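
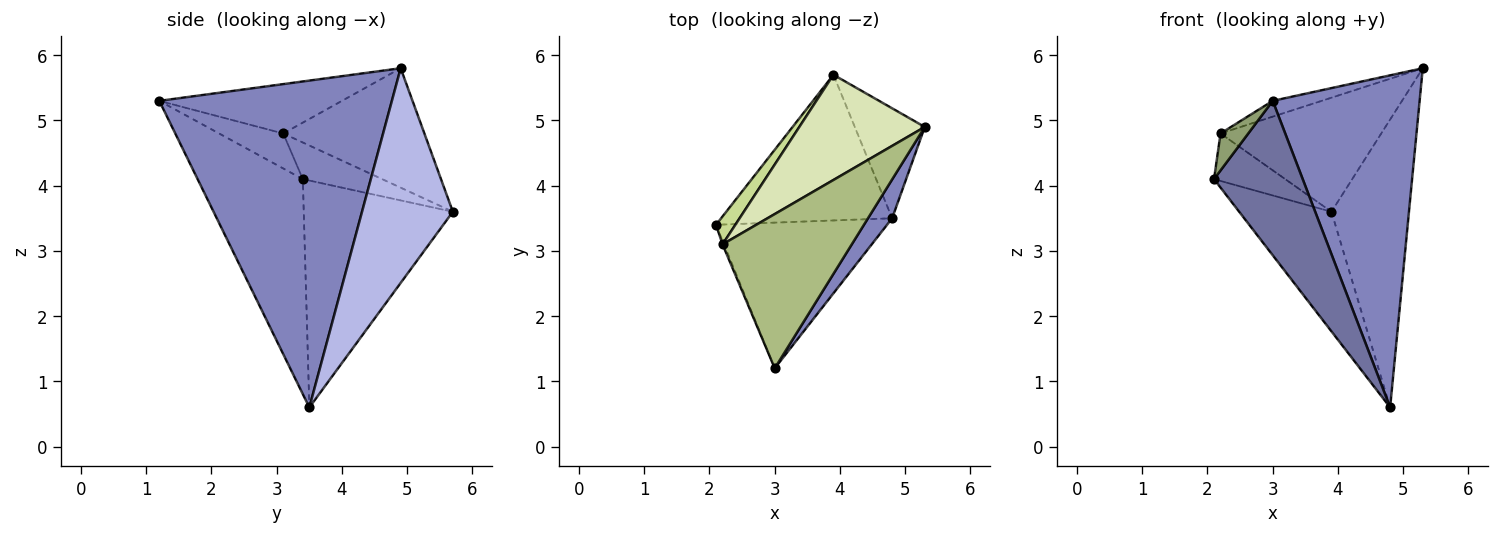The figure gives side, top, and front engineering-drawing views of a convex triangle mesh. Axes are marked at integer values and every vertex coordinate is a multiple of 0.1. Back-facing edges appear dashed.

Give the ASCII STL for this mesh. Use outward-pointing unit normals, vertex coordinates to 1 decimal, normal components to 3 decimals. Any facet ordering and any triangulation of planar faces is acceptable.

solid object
 facet normal -0.653 -0.551 -0.520
  outer loop
   vertex 4.8 3.5 0.6
   vertex 3.0 1.2 5.3
   vertex 2.1 3.4 4.1
  endloop
 endfacet
 facet normal 0.844 -0.533 0.062
  outer loop
   vertex 4.8 3.5 0.6
   vertex 5.3 4.9 5.8
   vertex 3.0 1.2 5.3
  endloop
 endfacet
 facet normal -0.716 0.443 -0.540
  outer loop
   vertex 3.9 5.7 3.6
   vertex 4.8 3.5 0.6
   vertex 2.1 3.4 4.1
  endloop
 endfacet
 facet normal 0.738 0.630 -0.241
  outer loop
   vertex 3.9 5.7 3.6
   vertex 5.3 4.9 5.8
   vertex 4.8 3.5 0.6
  endloop
 endfacet
 facet normal -0.917 -0.396 -0.039
  outer loop
   vertex 2.2 3.1 4.8
   vertex 2.1 3.4 4.1
   vertex 3.0 1.2 5.3
  endloop
 endfacet
 facet normal -0.355 0.095 0.930
  outer loop
   vertex 2.2 3.1 4.8
   vertex 3.0 1.2 5.3
   vertex 5.3 4.9 5.8
  endloop
 endfacet
 facet normal -0.693 0.622 0.365
  outer loop
   vertex 2.2 3.1 4.8
   vertex 3.9 5.7 3.6
   vertex 2.1 3.4 4.1
  endloop
 endfacet
 facet normal -0.542 0.618 0.570
  outer loop
   vertex 2.2 3.1 4.8
   vertex 5.3 4.9 5.8
   vertex 3.9 5.7 3.6
  endloop
 endfacet
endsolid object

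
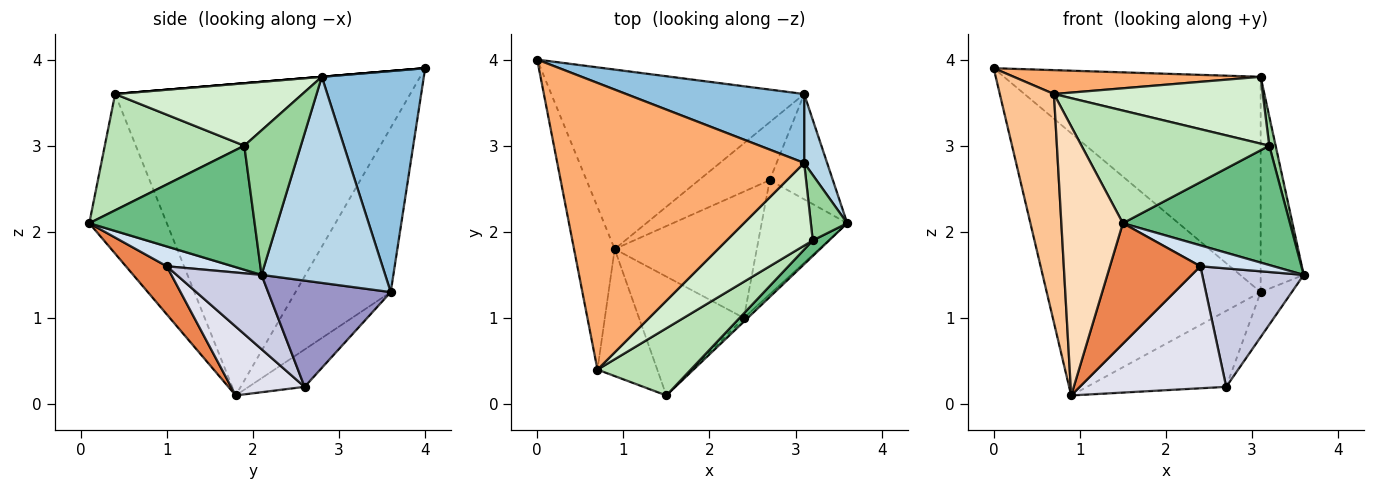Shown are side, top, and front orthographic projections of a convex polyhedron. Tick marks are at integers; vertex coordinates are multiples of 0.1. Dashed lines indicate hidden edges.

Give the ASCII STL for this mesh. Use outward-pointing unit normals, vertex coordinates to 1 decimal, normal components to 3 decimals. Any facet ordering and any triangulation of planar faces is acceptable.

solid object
 facet normal -0.345 0.775 -0.530
  outer loop
   vertex 3.1 3.6 1.3
   vertex 0.9 1.8 0.1
   vertex 0.0 4.0 3.9
  endloop
 endfacet
 facet normal 0.354 0.891 0.285
  outer loop
   vertex 3.1 3.6 1.3
   vertex 0.0 4.0 3.9
   vertex 3.1 2.8 3.8
  endloop
 endfacet
 facet normal 0.939 0.327 0.105
  outer loop
   vertex 3.1 3.6 1.3
   vertex 3.1 2.8 3.8
   vertex 3.6 2.1 1.5
  endloop
 endfacet
 facet normal 0.664 -0.736 -0.130
  outer loop
   vertex 2.4 1.0 1.6
   vertex 3.6 2.1 1.5
   vertex 1.5 0.1 2.1
  endloop
 endfacet
 facet normal 0.307 -0.678 -0.668
  outer loop
   vertex 2.4 1.0 1.6
   vertex 1.5 0.1 2.1
   vertex 0.9 1.8 0.1
  endloop
 endfacet
 facet normal 0.000 -0.083 0.997
  outer loop
   vertex 0.7 0.4 3.6
   vertex 3.1 2.8 3.8
   vertex 0.0 4.0 3.9
  endloop
 endfacet
 facet normal -0.976 -0.179 -0.127
  outer loop
   vertex 0.7 0.4 3.6
   vertex 0.0 4.0 3.9
   vertex 0.9 1.8 0.1
  endloop
 endfacet
 facet normal -0.752 -0.597 -0.282
  outer loop
   vertex 0.7 0.4 3.6
   vertex 0.9 1.8 0.1
   vertex 1.5 0.1 2.1
  endloop
 endfacet
 facet normal 0.700 -0.708 0.092
  outer loop
   vertex 3.2 1.9 3.0
   vertex 1.5 0.1 2.1
   vertex 3.6 2.1 1.5
  endloop
 endfacet
 facet normal 0.964 -0.109 0.243
  outer loop
   vertex 3.2 1.9 3.0
   vertex 3.6 2.1 1.5
   vertex 3.1 2.8 3.8
  endloop
 endfacet
 facet normal 0.538 -0.724 0.432
  outer loop
   vertex 3.2 1.9 3.0
   vertex 0.7 0.4 3.6
   vertex 1.5 0.1 2.1
  endloop
 endfacet
 facet normal 0.491 -0.548 0.677
  outer loop
   vertex 3.2 1.9 3.0
   vertex 3.1 2.8 3.8
   vertex 0.7 0.4 3.6
  endloop
 endfacet
 facet normal 0.840 0.213 -0.499
  outer loop
   vertex 2.7 2.6 0.2
   vertex 3.1 3.6 1.3
   vertex 3.6 2.1 1.5
  endloop
 endfacet
 facet normal -0.304 0.757 -0.578
  outer loop
   vertex 2.7 2.6 0.2
   vertex 0.9 1.8 0.1
   vertex 3.1 3.6 1.3
  endloop
 endfacet
 facet normal 0.516 -0.617 -0.594
  outer loop
   vertex 2.7 2.6 0.2
   vertex 3.6 2.1 1.5
   vertex 2.4 1.0 1.6
  endloop
 endfacet
 facet normal 0.329 -0.656 -0.679
  outer loop
   vertex 2.7 2.6 0.2
   vertex 2.4 1.0 1.6
   vertex 0.9 1.8 0.1
  endloop
 endfacet
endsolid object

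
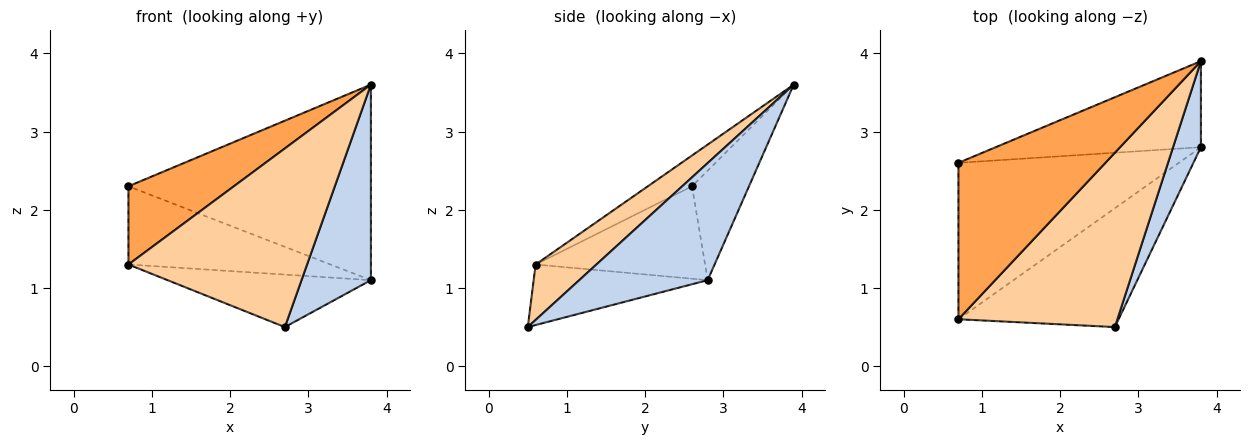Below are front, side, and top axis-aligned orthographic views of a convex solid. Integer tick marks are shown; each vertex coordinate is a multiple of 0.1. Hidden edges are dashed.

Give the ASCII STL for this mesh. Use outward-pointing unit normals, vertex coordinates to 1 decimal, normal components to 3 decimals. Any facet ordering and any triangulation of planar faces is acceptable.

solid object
 facet normal -0.210 0.895 -0.394
  outer loop
   vertex 3.8 2.8 1.1
   vertex 0.7 2.6 2.3
   vertex 3.8 3.9 3.6
  endloop
 endfacet
 facet normal 0.861 -0.465 0.205
  outer loop
   vertex 3.8 2.8 1.1
   vertex 3.8 3.9 3.6
   vertex 2.7 0.5 0.5
  endloop
 endfacet
 facet normal -0.184 -0.440 0.879
  outer loop
   vertex 0.7 0.6 1.3
   vertex 3.8 3.9 3.6
   vertex 0.7 2.6 2.3
  endloop
 endfacet
 facet normal 0.237 -0.695 0.679
  outer loop
   vertex 0.7 0.6 1.3
   vertex 2.7 0.5 0.5
   vertex 3.8 3.9 3.6
  endloop
 endfacet
 facet normal -0.351 0.419 -0.837
  outer loop
   vertex 0.7 0.6 1.3
   vertex 0.7 2.6 2.3
   vertex 3.8 2.8 1.1
  endloop
 endfacet
 facet normal -0.327 0.382 -0.865
  outer loop
   vertex 0.7 0.6 1.3
   vertex 3.8 2.8 1.1
   vertex 2.7 0.5 0.5
  endloop
 endfacet
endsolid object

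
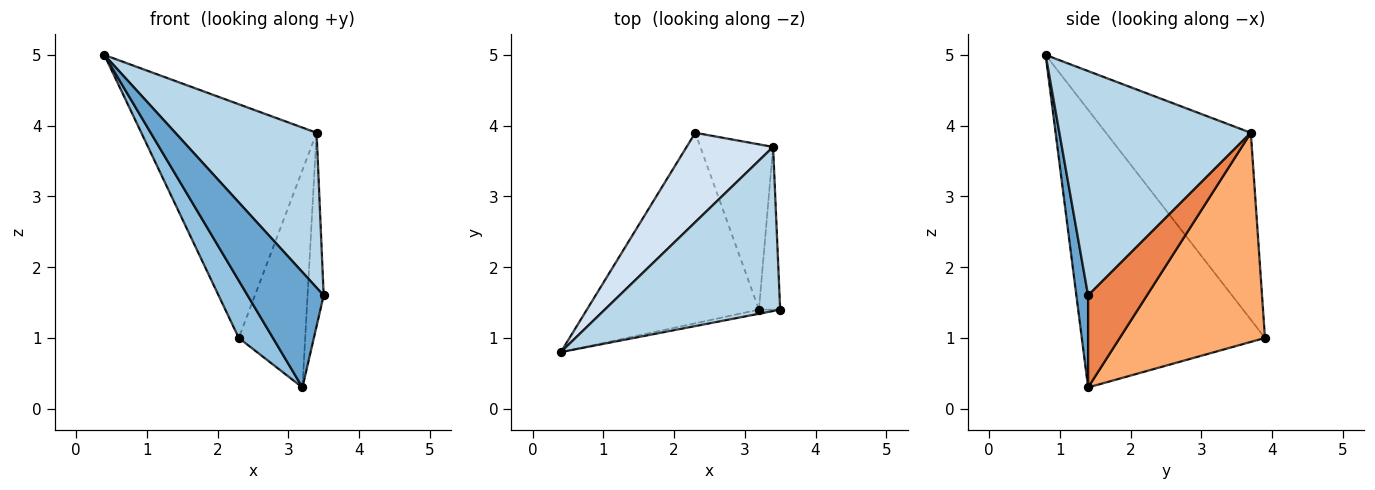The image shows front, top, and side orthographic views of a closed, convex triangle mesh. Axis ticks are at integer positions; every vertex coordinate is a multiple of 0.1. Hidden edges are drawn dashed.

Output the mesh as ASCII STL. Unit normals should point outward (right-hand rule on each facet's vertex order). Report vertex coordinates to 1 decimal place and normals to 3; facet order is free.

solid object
 facet normal 0.153 -0.988 -0.035
  outer loop
   vertex 3.2 1.4 0.3
   vertex 3.5 1.4 1.6
   vertex 0.4 0.8 5.0
  endloop
 endfacet
 facet normal -0.840 -0.157 -0.520
  outer loop
   vertex 3.2 1.4 0.3
   vertex 0.4 0.8 5.0
   vertex 2.3 3.9 1.0
  endloop
 endfacet
 facet normal 0.681 -0.503 0.532
  outer loop
   vertex 3.4 3.7 3.9
   vertex 0.4 0.8 5.0
   vertex 3.5 1.4 1.6
  endloop
 endfacet
 facet normal -0.611 0.739 0.283
  outer loop
   vertex 3.4 3.7 3.9
   vertex 2.3 3.9 1.0
   vertex 0.4 0.8 5.0
  endloop
 endfacet
 facet normal 0.941 0.258 -0.217
  outer loop
   vertex 3.4 3.7 3.9
   vertex 3.5 1.4 1.6
   vertex 3.2 1.4 0.3
  endloop
 endfacet
 facet normal 0.867 0.397 -0.302
  outer loop
   vertex 3.4 3.7 3.9
   vertex 3.2 1.4 0.3
   vertex 2.3 3.9 1.0
  endloop
 endfacet
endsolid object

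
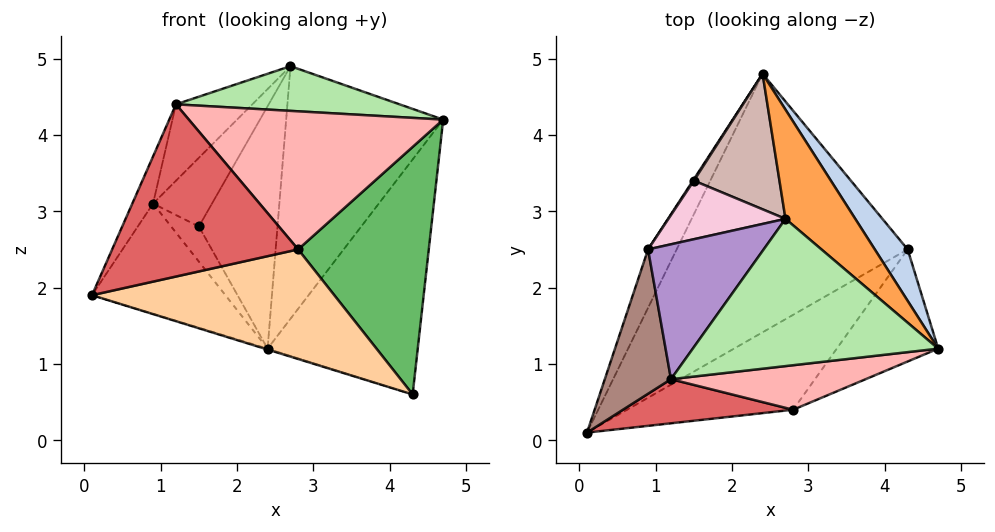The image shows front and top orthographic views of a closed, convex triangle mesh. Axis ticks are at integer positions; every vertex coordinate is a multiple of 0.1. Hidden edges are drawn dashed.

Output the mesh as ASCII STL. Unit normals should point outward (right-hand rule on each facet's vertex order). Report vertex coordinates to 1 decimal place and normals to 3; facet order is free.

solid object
 facet normal -0.297 0.003 -0.955
  outer loop
   vertex 4.3 2.5 0.6
   vertex 0.1 0.1 1.9
   vertex 2.4 4.8 1.2
  endloop
 endfacet
 facet normal 0.781 0.610 0.134
  outer loop
   vertex 4.3 2.5 0.6
   vertex 2.4 4.8 1.2
   vertex 4.7 1.2 4.2
  endloop
 endfacet
 facet normal 0.677 0.676 0.292
  outer loop
   vertex 2.7 2.9 4.9
   vertex 4.7 1.2 4.2
   vertex 2.4 4.8 1.2
  endloop
 endfacet
 facet normal 0.224 -0.737 -0.638
  outer loop
   vertex 2.8 0.4 2.5
   vertex 0.1 0.1 1.9
   vertex 4.3 2.5 0.6
  endloop
 endfacet
 facet normal 0.601 -0.728 -0.330
  outer loop
   vertex 2.8 0.4 2.5
   vertex 4.3 2.5 0.6
   vertex 4.7 1.2 4.2
  endloop
 endfacet
 facet normal 0.088 -0.289 0.953
  outer loop
   vertex 1.2 0.8 4.4
   vertex 4.7 1.2 4.2
   vertex 2.7 2.9 4.9
  endloop
 endfacet
 facet normal 0.052 -0.967 0.248
  outer loop
   vertex 1.2 0.8 4.4
   vertex 0.1 0.1 1.9
   vertex 2.8 0.4 2.5
  endloop
 endfacet
 facet normal 0.125 -0.944 0.304
  outer loop
   vertex 1.2 0.8 4.4
   vertex 2.8 0.4 2.5
   vertex 4.7 1.2 4.2
  endloop
 endfacet
 facet normal -0.700 0.352 0.622
  outer loop
   vertex 0.9 2.5 3.1
   vertex 1.2 0.8 4.4
   vertex 2.7 2.9 4.9
  endloop
 endfacet
 facet normal -0.890 0.403 -0.214
  outer loop
   vertex 0.9 2.5 3.1
   vertex 2.4 4.8 1.2
   vertex 0.1 0.1 1.9
  endloop
 endfacet
 facet normal -0.921 0.121 0.371
  outer loop
   vertex 0.9 2.5 3.1
   vertex 0.1 0.1 1.9
   vertex 1.2 0.8 4.4
  endloop
 endfacet
 facet normal -0.440 0.784 0.438
  outer loop
   vertex 1.5 3.4 2.8
   vertex 2.7 2.9 4.9
   vertex 2.4 4.8 1.2
  endloop
 endfacet
 facet normal -0.828 0.560 0.024
  outer loop
   vertex 1.5 3.4 2.8
   vertex 2.4 4.8 1.2
   vertex 0.9 2.5 3.1
  endloop
 endfacet
 facet normal -0.633 0.589 0.502
  outer loop
   vertex 1.5 3.4 2.8
   vertex 0.9 2.5 3.1
   vertex 2.7 2.9 4.9
  endloop
 endfacet
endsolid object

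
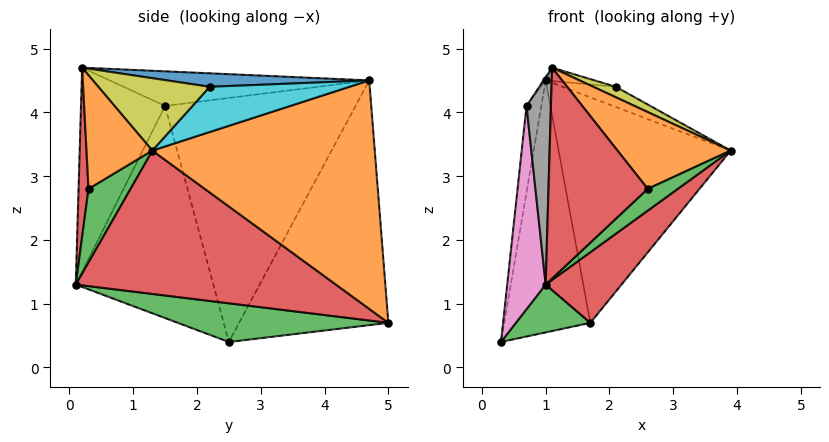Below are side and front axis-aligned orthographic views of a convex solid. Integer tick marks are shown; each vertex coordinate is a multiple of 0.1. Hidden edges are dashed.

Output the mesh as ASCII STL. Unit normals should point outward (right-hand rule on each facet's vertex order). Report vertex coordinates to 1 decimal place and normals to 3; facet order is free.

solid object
 facet normal -0.860 0.496 -0.119
  outer loop
   vertex 1.0 4.7 4.5
   vertex 1.7 5.0 0.7
   vertex 0.3 2.5 0.4
  endloop
 endfacet
 facet normal 0.776 0.601 0.190
  outer loop
   vertex 1.0 4.7 4.5
   vertex 3.9 1.3 3.4
   vertex 1.7 5.0 0.7
  endloop
 endfacet
 facet normal 0.495 -0.175 -0.851
  outer loop
   vertex 1.0 0.1 1.3
   vertex 0.3 2.5 0.4
   vertex 1.7 5.0 0.7
  endloop
 endfacet
 facet normal 0.625 -0.182 -0.759
  outer loop
   vertex 1.0 0.1 1.3
   vertex 1.7 5.0 0.7
   vertex 3.9 1.3 3.4
  endloop
 endfacet
 facet normal -0.989 0.077 0.128
  outer loop
   vertex 0.7 1.5 4.1
   vertex 1.0 4.7 4.5
   vertex 0.3 2.5 0.4
  endloop
 endfacet
 facet normal -0.825 0.007 0.565
  outer loop
   vertex 0.7 1.5 4.1
   vertex 1.1 0.2 4.7
   vertex 1.0 4.7 4.5
  endloop
 endfacet
 facet normal -0.963 -0.269 0.031
  outer loop
   vertex 0.7 1.5 4.1
   vertex 0.3 2.5 0.4
   vertex 1.0 0.1 1.3
  endloop
 endfacet
 facet normal -0.960 -0.278 0.036
  outer loop
   vertex 0.7 1.5 4.1
   vertex 1.0 0.1 1.3
   vertex 1.1 0.2 4.7
  endloop
 endfacet
 facet normal 0.449 -0.091 0.889
  outer loop
   vertex 2.1 2.2 4.4
   vertex 1.1 0.2 4.7
   vertex 3.9 1.3 3.4
  endloop
 endfacet
 facet normal 0.553 0.211 0.806
  outer loop
   vertex 2.1 2.2 4.4
   vertex 3.9 1.3 3.4
   vertex 1.0 4.7 4.5
  endloop
 endfacet
 facet normal 0.198 0.048 0.979
  outer loop
   vertex 2.1 2.2 4.4
   vertex 1.0 4.7 4.5
   vertex 1.1 0.2 4.7
  endloop
 endfacet
 facet normal 0.474 -0.816 0.332
  outer loop
   vertex 2.6 0.3 2.8
   vertex 3.9 1.3 3.4
   vertex 1.1 0.2 4.7
  endloop
 endfacet
 facet normal 0.638 -0.458 -0.619
  outer loop
   vertex 2.6 0.3 2.8
   vertex 1.0 0.1 1.3
   vertex 3.9 1.3 3.4
  endloop
 endfacet
 facet normal 0.100 -0.995 0.026
  outer loop
   vertex 2.6 0.3 2.8
   vertex 1.1 0.2 4.7
   vertex 1.0 0.1 1.3
  endloop
 endfacet
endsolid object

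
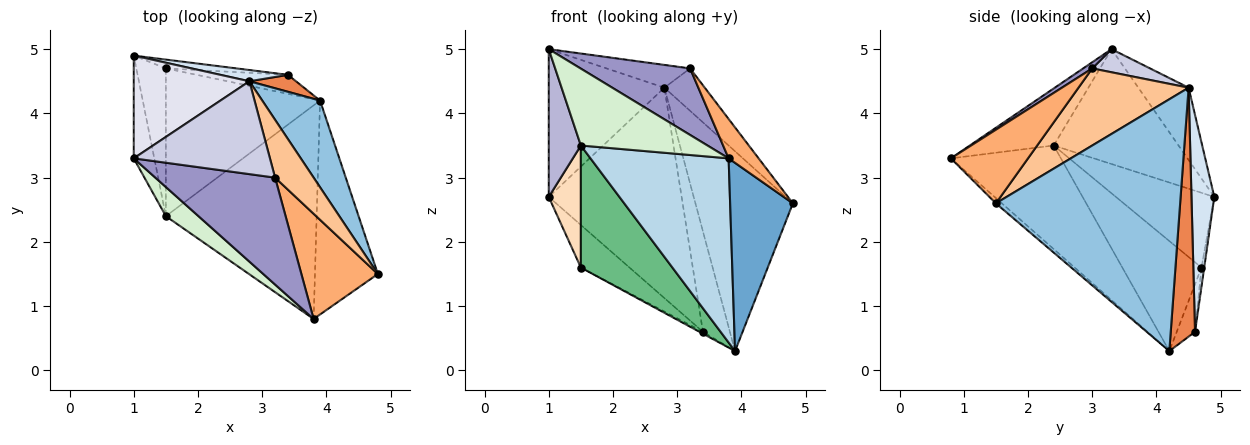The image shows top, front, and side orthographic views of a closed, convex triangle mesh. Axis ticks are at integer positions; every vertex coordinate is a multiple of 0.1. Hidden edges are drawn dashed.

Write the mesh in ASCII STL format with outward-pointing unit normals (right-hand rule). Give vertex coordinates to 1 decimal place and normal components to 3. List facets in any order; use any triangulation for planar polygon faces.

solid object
 facet normal -0.063 -0.659 -0.749
  outer loop
   vertex 3.8 0.8 3.3
   vertex 3.9 4.2 0.3
   vertex 4.8 1.5 2.6
  endloop
 endfacet
 facet normal 0.866 0.458 0.199
  outer loop
   vertex 2.8 4.5 4.4
   vertex 4.8 1.5 2.6
   vertex 3.9 4.2 0.3
  endloop
 endfacet
 facet normal -0.461 -0.579 -0.672
  outer loop
   vertex 1.5 2.4 3.5
   vertex 3.9 4.2 0.3
   vertex 3.8 0.8 3.3
  endloop
 endfacet
 facet normal 0.169 0.984 0.053
  outer loop
   vertex 3.4 4.6 0.6
   vertex 1.0 4.9 2.7
   vertex 2.8 4.5 4.4
  endloop
 endfacet
 facet normal 0.664 0.737 0.124
  outer loop
   vertex 3.4 4.6 0.6
   vertex 2.8 4.5 4.4
   vertex 3.9 4.2 0.3
  endloop
 endfacet
 facet normal 0.669 -0.260 0.696
  outer loop
   vertex 3.2 3.0 4.7
   vertex 3.8 0.8 3.3
   vertex 4.8 1.5 2.6
  endloop
 endfacet
 facet normal 0.850 0.312 0.425
  outer loop
   vertex 3.2 3.0 4.7
   vertex 4.8 1.5 2.6
   vertex 2.8 4.5 4.4
  endloop
 endfacet
 facet normal -0.890 -0.291 -0.352
  outer loop
   vertex 1.5 4.7 1.6
   vertex 1.5 2.4 3.5
   vertex 1.0 4.9 2.7
  endloop
 endfacet
 facet normal -0.482 -0.558 -0.675
  outer loop
   vertex 1.5 4.7 1.6
   vertex 3.9 4.2 0.3
   vertex 1.5 2.4 3.5
  endloop
 endfacet
 facet normal -0.055 0.978 -0.203
  outer loop
   vertex 1.5 4.7 1.6
   vertex 1.0 4.9 2.7
   vertex 3.4 4.6 0.6
  endloop
 endfacet
 facet normal -0.460 0.087 -0.883
  outer loop
   vertex 1.5 4.7 1.6
   vertex 3.4 4.6 0.6
   vertex 3.9 4.2 0.3
  endloop
 endfacet
 facet normal -0.527 -0.795 0.301
  outer loop
   vertex 1.0 3.3 5.0
   vertex 1.5 2.4 3.5
   vertex 3.8 0.8 3.3
  endloop
 endfacet
 facet normal 0.044 -0.528 0.848
  outer loop
   vertex 1.0 3.3 5.0
   vertex 3.8 0.8 3.3
   vertex 3.2 3.0 4.7
  endloop
 endfacet
 facet normal -0.954 -0.245 -0.171
  outer loop
   vertex 1.0 3.3 5.0
   vertex 1.0 4.9 2.7
   vertex 1.5 2.4 3.5
  endloop
 endfacet
 facet normal 0.163 0.235 0.958
  outer loop
   vertex 1.0 3.3 5.0
   vertex 3.2 3.0 4.7
   vertex 2.8 4.5 4.4
  endloop
 endfacet
 facet normal -0.336 0.773 0.538
  outer loop
   vertex 1.0 3.3 5.0
   vertex 2.8 4.5 4.4
   vertex 1.0 4.9 2.7
  endloop
 endfacet
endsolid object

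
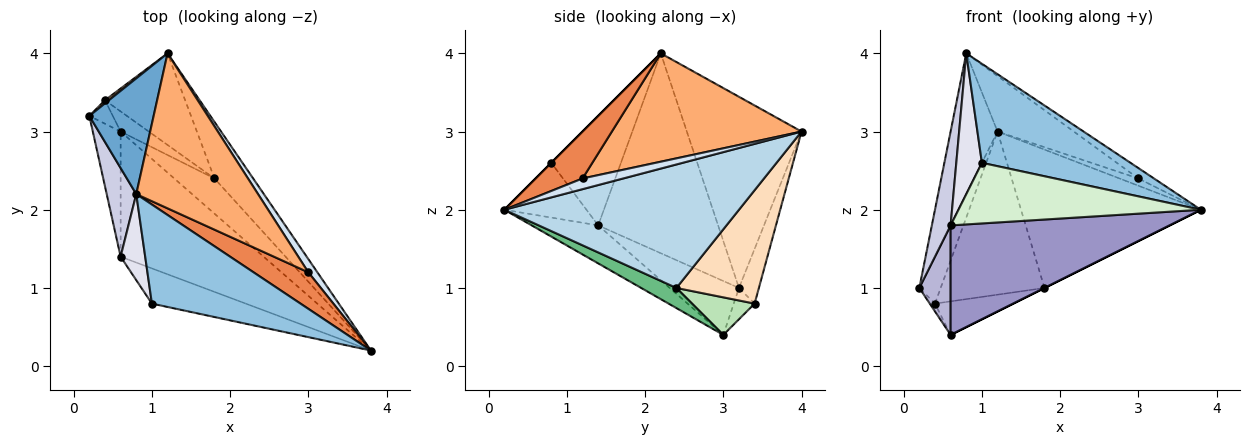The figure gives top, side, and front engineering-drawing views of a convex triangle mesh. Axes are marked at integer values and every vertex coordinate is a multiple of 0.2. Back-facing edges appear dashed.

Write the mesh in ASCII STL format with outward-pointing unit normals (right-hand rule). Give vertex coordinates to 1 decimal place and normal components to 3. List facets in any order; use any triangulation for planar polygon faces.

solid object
 facet normal -0.884 0.362 0.297
  outer loop
   vertex 0.8 2.2 4.0
   vertex 1.2 4.0 3.0
   vertex 0.2 3.2 1.0
  endloop
 endfacet
 facet normal 0.000 -0.707 0.707
  outer loop
   vertex 1.0 0.8 2.6
   vertex 3.8 0.2 2.0
   vertex 0.8 2.2 4.0
  endloop
 endfacet
 facet normal 0.770 0.590 -0.241
  outer loop
   vertex 1.8 2.4 1.0
   vertex 1.2 4.0 3.0
   vertex 3.8 0.2 2.0
  endloop
 endfacet
 facet normal 0.720 0.332 0.609
  outer loop
   vertex 3.0 1.2 2.4
   vertex 3.8 0.2 2.0
   vertex 1.2 4.0 3.0
  endloop
 endfacet
 facet normal 0.636 0.212 0.742
  outer loop
   vertex 3.0 1.2 2.4
   vertex 0.8 2.2 4.0
   vertex 3.8 0.2 2.0
  endloop
 endfacet
 facet normal 0.642 0.258 0.722
  outer loop
   vertex 3.0 1.2 2.4
   vertex 1.2 4.0 3.0
   vertex 0.8 2.2 4.0
  endloop
 endfacet
 facet normal -0.682 0.730 0.049
  outer loop
   vertex 0.4 3.4 0.8
   vertex 0.2 3.2 1.0
   vertex 1.2 4.0 3.0
  endloop
 endfacet
 facet normal 0.569 0.717 -0.403
  outer loop
   vertex 0.4 3.4 0.8
   vertex 1.2 4.0 3.0
   vertex 1.8 2.4 1.0
  endloop
 endfacet
 facet normal 0.447 0.000 -0.894
  outer loop
   vertex 0.6 3.0 0.4
   vertex 1.8 2.4 1.0
   vertex 3.8 0.2 2.0
  endloop
 endfacet
 facet normal -0.784 0.196 -0.588
  outer loop
   vertex 0.6 3.0 0.4
   vertex 0.2 3.2 1.0
   vertex 0.4 3.4 0.8
  endloop
 endfacet
 facet normal 0.566 0.707 -0.424
  outer loop
   vertex 0.6 3.0 0.4
   vertex 0.4 3.4 0.8
   vertex 1.8 2.4 1.0
  endloop
 endfacet
 facet normal -0.281 -0.830 -0.482
  outer loop
   vertex 0.6 1.4 1.8
   vertex 3.8 0.2 2.0
   vertex 1.0 0.8 2.6
  endloop
 endfacet
 facet normal -0.196 -0.646 -0.738
  outer loop
   vertex 0.6 1.4 1.8
   vertex 0.6 3.0 0.4
   vertex 3.8 0.2 2.0
  endloop
 endfacet
 facet normal -0.825 -0.372 -0.426
  outer loop
   vertex 0.6 1.4 1.8
   vertex 0.2 3.2 1.0
   vertex 0.6 3.0 0.4
  endloop
 endfacet
 facet normal -0.978 -0.153 0.145
  outer loop
   vertex 0.6 1.4 1.8
   vertex 0.8 2.2 4.0
   vertex 0.2 3.2 1.0
  endloop
 endfacet
 facet normal -0.918 -0.337 0.206
  outer loop
   vertex 0.6 1.4 1.8
   vertex 1.0 0.8 2.6
   vertex 0.8 2.2 4.0
  endloop
 endfacet
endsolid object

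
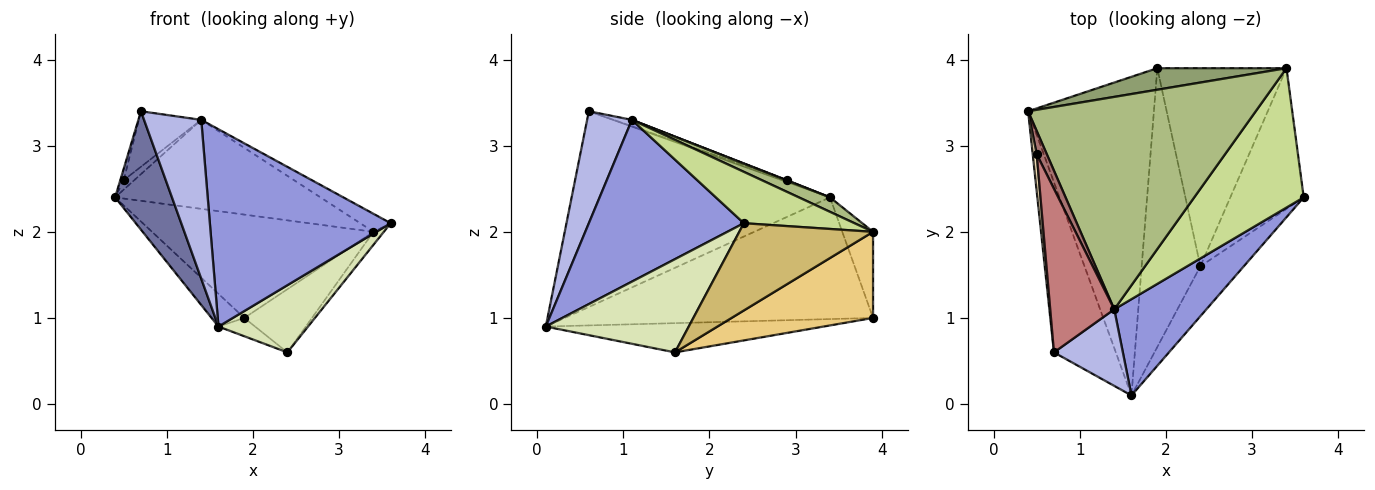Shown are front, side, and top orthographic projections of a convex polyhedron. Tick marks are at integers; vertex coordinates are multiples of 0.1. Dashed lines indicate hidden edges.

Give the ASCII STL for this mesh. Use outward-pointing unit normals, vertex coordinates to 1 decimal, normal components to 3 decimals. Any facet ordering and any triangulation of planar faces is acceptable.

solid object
 facet normal -0.933 -0.205 -0.295
  outer loop
   vertex 0.7 0.6 3.4
   vertex 0.4 3.4 2.4
   vertex 1.6 0.1 0.9
  endloop
 endfacet
 facet normal -0.693 0.074 -0.717
  outer loop
   vertex 1.9 3.9 1.0
   vertex 1.6 0.1 0.9
   vertex 0.4 3.4 2.4
  endloop
 endfacet
 facet normal 0.610 -0.712 0.347
  outer loop
   vertex 1.4 1.1 3.3
   vertex 1.6 0.1 0.9
   vertex 3.6 2.4 2.1
  endloop
 endfacet
 facet normal 0.576 -0.736 0.355
  outer loop
   vertex 1.4 1.1 3.3
   vertex 0.7 0.6 3.4
   vertex 1.6 0.1 0.9
  endloop
 endfacet
 facet normal -0.135 0.970 0.202
  outer loop
   vertex 3.4 3.9 2.0
   vertex 1.9 3.9 1.0
   vertex 0.4 3.4 2.4
  endloop
 endfacet
 facet normal 0.058 0.386 0.921
  outer loop
   vertex 3.4 3.9 2.0
   vertex 0.4 3.4 2.4
   vertex 1.4 1.1 3.3
  endloop
 endfacet
 facet normal 0.422 0.116 0.899
  outer loop
   vertex 3.4 3.9 2.0
   vertex 1.4 1.1 3.3
   vertex 3.6 2.4 2.1
  endloop
 endfacet
 facet normal 0.788 -0.494 -0.367
  outer loop
   vertex 2.4 1.6 0.6
   vertex 3.6 2.4 2.1
   vertex 1.6 0.1 0.9
  endloop
 endfacet
 facet normal -0.445 0.059 -0.894
  outer loop
   vertex 2.4 1.6 0.6
   vertex 1.6 0.1 0.9
   vertex 1.9 3.9 1.0
  endloop
 endfacet
 facet normal 0.764 0.059 -0.643
  outer loop
   vertex 2.4 1.6 0.6
   vertex 3.4 3.9 2.0
   vertex 3.6 2.4 2.1
  endloop
 endfacet
 facet normal 0.536 0.256 -0.804
  outer loop
   vertex 2.4 1.6 0.6
   vertex 1.9 3.9 1.0
   vertex 3.4 3.9 2.0
  endloop
 endfacet
 facet normal -0.404 0.269 0.874
  outer loop
   vertex 0.5 2.9 2.6
   vertex 0.4 3.4 2.4
   vertex 0.7 0.6 3.4
  endloop
 endfacet
 facet normal 0.034 0.377 0.926
  outer loop
   vertex 0.5 2.9 2.6
   vertex 1.4 1.1 3.3
   vertex 0.4 3.4 2.4
  endloop
 endfacet
 facet normal -0.094 0.320 0.943
  outer loop
   vertex 0.5 2.9 2.6
   vertex 0.7 0.6 3.4
   vertex 1.4 1.1 3.3
  endloop
 endfacet
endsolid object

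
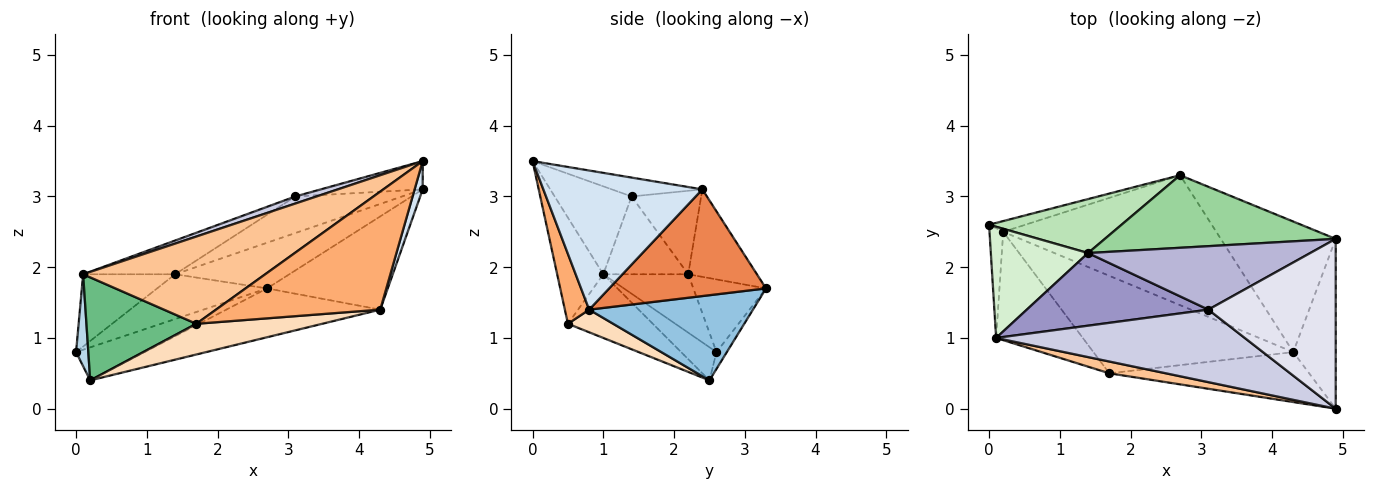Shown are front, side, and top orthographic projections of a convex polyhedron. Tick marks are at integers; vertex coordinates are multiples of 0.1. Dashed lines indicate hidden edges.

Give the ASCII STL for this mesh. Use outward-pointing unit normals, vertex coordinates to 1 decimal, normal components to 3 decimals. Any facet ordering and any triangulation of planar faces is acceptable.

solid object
 facet normal -0.142 0.941 -0.306
  outer loop
   vertex 0.2 2.5 0.4
   vertex 0.0 2.6 0.8
   vertex 2.7 3.3 1.7
  endloop
 endfacet
 facet normal 0.350 0.329 -0.877
  outer loop
   vertex 4.3 0.8 1.4
   vertex 0.2 2.5 0.4
   vertex 2.7 3.3 1.7
  endloop
 endfacet
 facet normal -0.880 -0.305 -0.364
  outer loop
   vertex 0.1 1.0 1.9
   vertex 0.0 2.6 0.8
   vertex 0.2 2.5 0.4
  endloop
 endfacet
 facet normal 0.955 -0.049 -0.291
  outer loop
   vertex 4.9 2.4 3.1
   vertex 4.9 0.0 3.5
   vertex 4.3 0.8 1.4
  endloop
 endfacet
 facet normal 0.603 0.464 -0.649
  outer loop
   vertex 4.9 2.4 3.1
   vertex 4.3 0.8 1.4
   vertex 2.7 3.3 1.7
  endloop
 endfacet
 facet normal 0.135 -0.912 -0.386
  outer loop
   vertex 1.7 0.5 1.2
   vertex 4.3 0.8 1.4
   vertex 4.9 0.0 3.5
  endloop
 endfacet
 facet normal -0.244 -0.961 0.130
  outer loop
   vertex 1.7 0.5 1.2
   vertex 4.9 0.0 3.5
   vertex 0.1 1.0 1.9
  endloop
 endfacet
 facet normal 0.107 -0.299 -0.948
  outer loop
   vertex 1.7 0.5 1.2
   vertex 0.2 2.5 0.4
   vertex 4.3 0.8 1.4
  endloop
 endfacet
 facet normal -0.470 -0.608 -0.640
  outer loop
   vertex 1.7 0.5 1.2
   vertex 0.1 1.0 1.9
   vertex 0.2 2.5 0.4
  endloop
 endfacet
 facet normal -0.305 0.507 0.806
  outer loop
   vertex 1.4 2.2 1.9
   vertex 4.9 2.4 3.1
   vertex 2.7 3.3 1.7
  endloop
 endfacet
 facet normal -0.389 0.588 0.709
  outer loop
   vertex 1.4 2.2 1.9
   vertex 2.7 3.3 1.7
   vertex 0.0 2.6 0.8
  endloop
 endfacet
 facet normal -0.449 0.487 0.749
  outer loop
   vertex 1.4 2.2 1.9
   vertex 0.0 2.6 0.8
   vertex 0.1 1.0 1.9
  endloop
 endfacet
 facet normal -0.362 0.393 0.845
  outer loop
   vertex 3.1 1.4 3.0
   vertex 1.4 2.2 1.9
   vertex 0.1 1.0 1.9
  endloop
 endfacet
 facet normal -0.310 0.475 0.824
  outer loop
   vertex 3.1 1.4 3.0
   vertex 4.9 2.4 3.1
   vertex 1.4 2.2 1.9
  endloop
 endfacet
 facet normal -0.332 -0.092 0.939
  outer loop
   vertex 3.1 1.4 3.0
   vertex 0.1 1.0 1.9
   vertex 4.9 0.0 3.5
  endloop
 endfacet
 facet normal -0.145 0.163 0.976
  outer loop
   vertex 3.1 1.4 3.0
   vertex 4.9 0.0 3.5
   vertex 4.9 2.4 3.1
  endloop
 endfacet
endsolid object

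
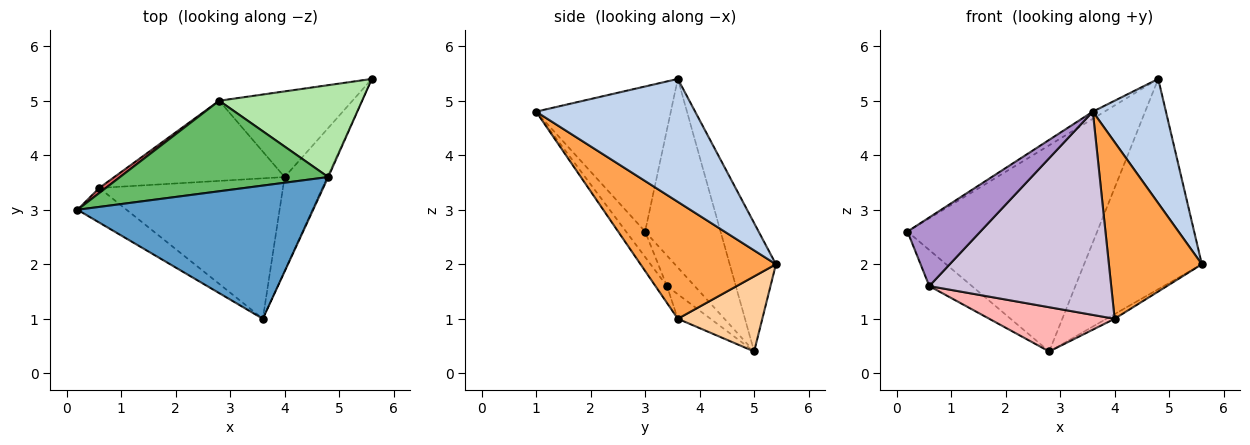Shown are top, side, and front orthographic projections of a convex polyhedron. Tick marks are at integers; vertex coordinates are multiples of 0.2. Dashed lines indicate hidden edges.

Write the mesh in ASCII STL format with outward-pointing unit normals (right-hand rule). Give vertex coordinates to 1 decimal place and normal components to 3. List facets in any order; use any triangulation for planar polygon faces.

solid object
 facet normal -0.524 0.045 0.851
  outer loop
   vertex 4.8 3.6 5.4
   vertex 0.2 3.0 2.6
   vertex 3.6 1.0 4.8
  endloop
 endfacet
 facet normal 0.909 -0.418 -0.007
  outer loop
   vertex 4.8 3.6 5.4
   vertex 3.6 1.0 4.8
   vertex 5.6 5.4 2.0
  endloop
 endfacet
 facet normal 0.790 -0.542 -0.288
  outer loop
   vertex 4.0 3.6 1.0
   vertex 5.6 5.4 2.0
   vertex 3.6 1.0 4.8
  endloop
 endfacet
 facet normal 0.490 0.047 -0.870
  outer loop
   vertex 2.8 5.0 0.4
   vertex 5.6 5.4 2.0
   vertex 4.0 3.6 1.0
  endloop
 endfacet
 facet normal -0.342 0.860 0.378
  outer loop
   vertex 2.8 5.0 0.4
   vertex 0.2 3.0 2.6
   vertex 4.8 3.6 5.4
  endloop
 endfacet
 facet normal -0.339 0.862 0.377
  outer loop
   vertex 2.8 5.0 0.4
   vertex 4.8 3.6 5.4
   vertex 5.6 5.4 2.0
  endloop
 endfacet
 facet normal -0.542 0.832 0.116
  outer loop
   vertex 0.6 3.4 1.6
   vertex 0.2 3.0 2.6
   vertex 2.8 5.0 0.4
  endloop
 endfacet
 facet normal -0.125 -0.479 -0.869
  outer loop
   vertex 0.6 3.4 1.6
   vertex 2.8 5.0 0.4
   vertex 4.0 3.6 1.0
  endloop
 endfacet
 facet normal -0.227 -0.869 -0.439
  outer loop
   vertex 0.6 3.4 1.6
   vertex 3.6 1.0 4.8
   vertex 0.2 3.0 2.6
  endloop
 endfacet
 facet normal -0.052 -0.822 -0.568
  outer loop
   vertex 0.6 3.4 1.6
   vertex 4.0 3.6 1.0
   vertex 3.6 1.0 4.8
  endloop
 endfacet
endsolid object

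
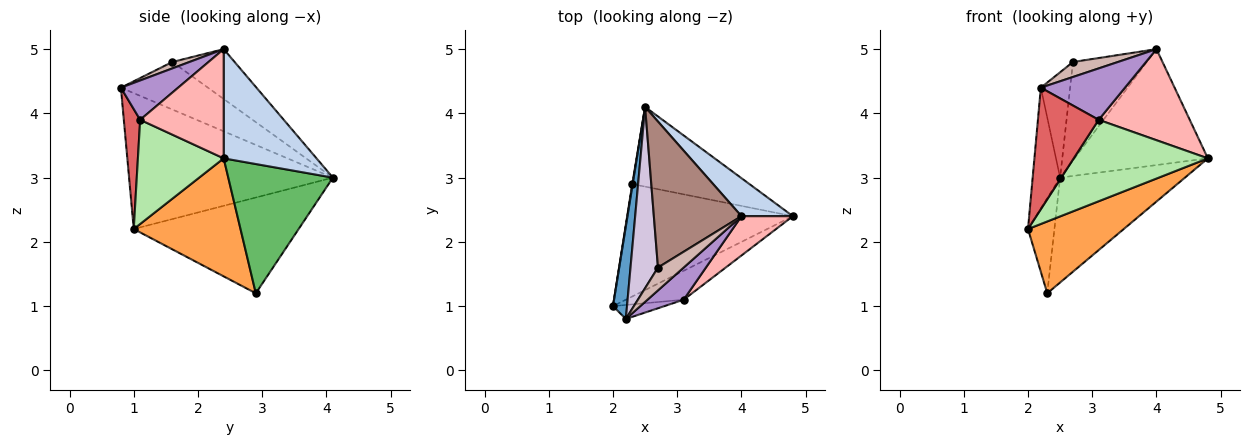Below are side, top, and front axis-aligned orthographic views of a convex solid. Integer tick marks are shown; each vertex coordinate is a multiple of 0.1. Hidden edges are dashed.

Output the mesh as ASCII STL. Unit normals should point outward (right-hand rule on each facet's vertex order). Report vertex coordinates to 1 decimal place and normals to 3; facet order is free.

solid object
 facet normal -0.986 0.133 0.102
  outer loop
   vertex 2.2 0.8 4.4
   vertex 2.5 4.1 3.0
   vertex 2.0 1.0 2.2
  endloop
 endfacet
 facet normal 0.552 0.792 0.260
  outer loop
   vertex 4.0 2.4 5.0
   vertex 4.8 2.4 3.3
   vertex 2.5 4.1 3.0
  endloop
 endfacet
 facet normal 0.515 -0.462 -0.723
  outer loop
   vertex 2.3 2.9 1.2
   vertex 4.8 2.4 3.3
   vertex 2.0 1.0 2.2
  endloop
 endfacet
 facet normal -0.987 0.158 0.004
  outer loop
   vertex 2.3 2.9 1.2
   vertex 2.0 1.0 2.2
   vertex 2.5 4.1 3.0
  endloop
 endfacet
 facet normal 0.555 0.662 -0.503
  outer loop
   vertex 2.3 2.9 1.2
   vertex 2.5 4.1 3.0
   vertex 4.8 2.4 3.3
  endloop
 endfacet
 facet normal 0.516 -0.807 -0.286
  outer loop
   vertex 3.1 1.1 3.9
   vertex 2.0 1.0 2.2
   vertex 4.8 2.4 3.3
  endloop
 endfacet
 facet normal 0.258 -0.960 -0.111
  outer loop
   vertex 3.1 1.1 3.9
   vertex 2.2 0.8 4.4
   vertex 2.0 1.0 2.2
  endloop
 endfacet
 facet normal 0.644 -0.702 0.303
  outer loop
   vertex 3.1 1.1 3.9
   vertex 4.8 2.4 3.3
   vertex 4.0 2.4 5.0
  endloop
 endfacet
 facet normal 0.500 -0.734 0.459
  outer loop
   vertex 3.1 1.1 3.9
   vertex 4.0 2.4 5.0
   vertex 2.2 0.8 4.4
  endloop
 endfacet
 facet normal -0.831 0.279 0.480
  outer loop
   vertex 2.7 1.6 4.8
   vertex 2.5 4.1 3.0
   vertex 2.2 0.8 4.4
  endloop
 endfacet
 facet normal -0.427 0.506 0.750
  outer loop
   vertex 2.7 1.6 4.8
   vertex 4.0 2.4 5.0
   vertex 2.5 4.1 3.0
  endloop
 endfacet
 facet normal 0.205 -0.537 0.818
  outer loop
   vertex 2.7 1.6 4.8
   vertex 2.2 0.8 4.4
   vertex 4.0 2.4 5.0
  endloop
 endfacet
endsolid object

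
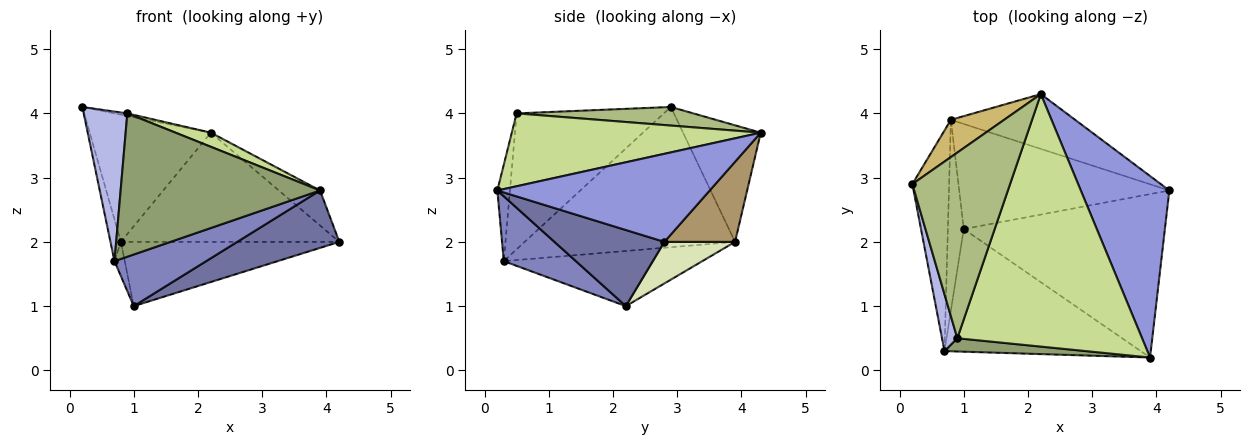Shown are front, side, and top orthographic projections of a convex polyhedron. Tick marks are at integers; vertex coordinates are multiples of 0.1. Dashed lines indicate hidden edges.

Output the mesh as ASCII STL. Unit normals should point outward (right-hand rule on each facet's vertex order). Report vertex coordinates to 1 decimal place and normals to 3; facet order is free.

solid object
 facet normal 0.336 -0.312 -0.889
  outer loop
   vertex 1.0 2.2 1.0
   vertex 4.2 2.8 2.0
   vertex 3.9 0.2 2.8
  endloop
 endfacet
 facet normal 0.292 -0.371 -0.882
  outer loop
   vertex 0.7 0.3 1.7
   vertex 1.0 2.2 1.0
   vertex 3.9 0.2 2.8
  endloop
 endfacet
 facet normal 0.699 0.136 0.702
  outer loop
   vertex 2.2 4.3 3.7
   vertex 3.9 0.2 2.8
   vertex 4.2 2.8 2.0
  endloop
 endfacet
 facet normal -0.953 -0.283 0.107
  outer loop
   vertex 0.9 0.5 4.0
   vertex 0.2 2.9 4.1
   vertex 0.7 0.3 1.7
  endloop
 endfacet
 facet normal -0.063 -0.994 0.092
  outer loop
   vertex 0.9 0.5 4.0
   vertex 0.7 0.3 1.7
   vertex 3.9 0.2 2.8
  endloop
 endfacet
 facet normal 0.187 0.014 0.982
  outer loop
   vertex 0.9 0.5 4.0
   vertex 2.2 4.3 3.7
   vertex 0.2 2.9 4.1
  endloop
 endfacet
 facet normal 0.366 -0.052 0.929
  outer loop
   vertex 0.9 0.5 4.0
   vertex 3.9 0.2 2.8
   vertex 2.2 4.3 3.7
  endloop
 endfacet
 facet normal 0.166 0.514 -0.841
  outer loop
   vertex 0.8 3.9 2.0
   vertex 4.2 2.8 2.0
   vertex 1.0 2.2 1.0
  endloop
 endfacet
 facet normal 0.278 0.859 -0.431
  outer loop
   vertex 0.8 3.9 2.0
   vertex 2.2 4.3 3.7
   vertex 4.2 2.8 2.0
  endloop
 endfacet
 facet normal -0.524 0.817 0.239
  outer loop
   vertex 0.8 3.9 2.0
   vertex 0.2 2.9 4.1
   vertex 2.2 4.3 3.7
  endloop
 endfacet
 facet normal -0.966 0.048 -0.253
  outer loop
   vertex 0.8 3.9 2.0
   vertex 0.7 0.3 1.7
   vertex 0.2 2.9 4.1
  endloop
 endfacet
 facet normal -0.960 0.050 -0.276
  outer loop
   vertex 0.8 3.9 2.0
   vertex 1.0 2.2 1.0
   vertex 0.7 0.3 1.7
  endloop
 endfacet
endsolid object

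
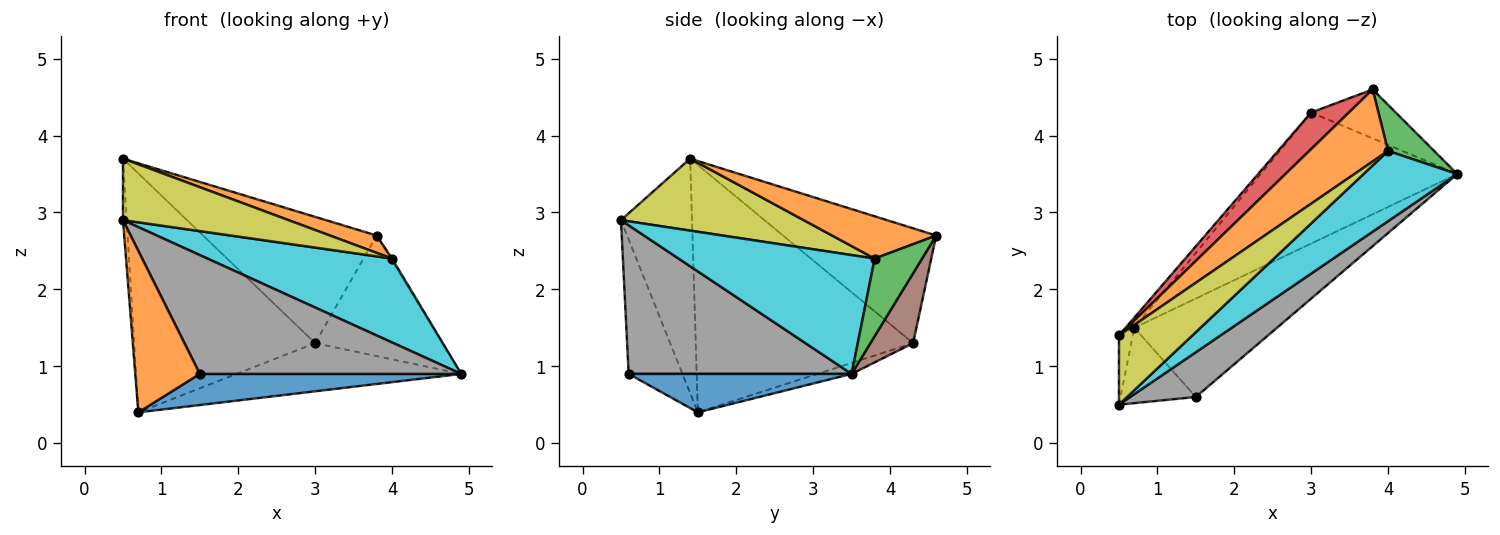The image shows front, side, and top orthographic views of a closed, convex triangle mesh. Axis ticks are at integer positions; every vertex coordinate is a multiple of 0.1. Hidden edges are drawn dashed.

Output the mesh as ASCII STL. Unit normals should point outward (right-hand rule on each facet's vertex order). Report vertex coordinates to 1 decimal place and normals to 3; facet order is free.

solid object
 facet normal 0.249 -0.292 -0.924
  outer loop
   vertex 1.5 0.6 0.9
   vertex 0.7 1.5 0.4
   vertex 4.9 3.5 0.9
  endloop
 endfacet
 facet normal 0.463 -0.208 0.862
  outer loop
   vertex 4.0 3.8 2.4
   vertex 3.8 4.6 2.7
   vertex 0.5 1.4 3.7
  endloop
 endfacet
 facet normal 0.859 0.023 0.511
  outer loop
   vertex 4.0 3.8 2.4
   vertex 4.9 3.5 0.9
   vertex 3.8 4.6 2.7
  endloop
 endfacet
 facet normal -0.646 0.733 0.212
  outer loop
   vertex 3.0 4.3 1.3
   vertex 0.5 1.4 3.7
   vertex 3.8 4.6 2.7
  endloop
 endfacet
 facet normal -0.768 0.640 -0.027
  outer loop
   vertex 3.0 4.3 1.3
   vertex 0.7 1.5 0.4
   vertex 0.5 1.4 3.7
  endloop
 endfacet
 facet normal 0.297 0.885 -0.359
  outer loop
   vertex 3.0 4.3 1.3
   vertex 3.8 4.6 2.7
   vertex 4.9 3.5 0.9
  endloop
 endfacet
 facet normal -0.052 0.344 -0.937
  outer loop
   vertex 3.0 4.3 1.3
   vertex 4.9 3.5 0.9
   vertex 0.7 1.5 0.4
  endloop
 endfacet
 facet normal 0.624 -0.731 0.275
  outer loop
   vertex 0.5 0.5 2.9
   vertex 1.5 0.6 0.9
   vertex 4.9 3.5 0.9
  endloop
 endfacet
 facet normal 0.591 -0.536 0.603
  outer loop
   vertex 0.5 0.5 2.9
   vertex 4.0 3.8 2.4
   vertex 0.5 1.4 3.7
  endloop
 endfacet
 facet normal 0.632 -0.594 0.498
  outer loop
   vertex 0.5 0.5 2.9
   vertex 4.9 3.5 0.9
   vertex 4.0 3.8 2.4
  endloop
 endfacet
 facet normal -0.997 0.052 -0.059
  outer loop
   vertex 0.5 0.5 2.9
   vertex 0.5 1.4 3.7
   vertex 0.7 1.5 0.4
  endloop
 endfacet
 facet normal -0.603 -0.723 -0.337
  outer loop
   vertex 0.5 0.5 2.9
   vertex 0.7 1.5 0.4
   vertex 1.5 0.6 0.9
  endloop
 endfacet
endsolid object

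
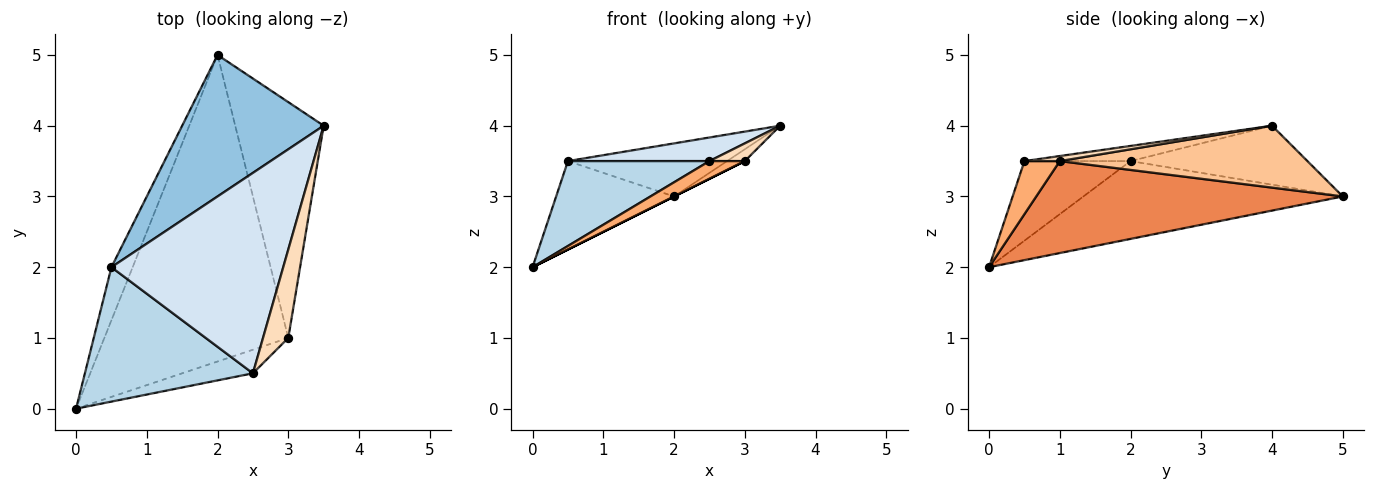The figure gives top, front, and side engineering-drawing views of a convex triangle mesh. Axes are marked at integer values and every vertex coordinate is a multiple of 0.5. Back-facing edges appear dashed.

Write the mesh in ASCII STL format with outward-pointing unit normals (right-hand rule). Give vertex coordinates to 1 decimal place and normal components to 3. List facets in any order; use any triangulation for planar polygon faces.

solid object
 facet normal -0.884 0.402 -0.241
  outer loop
   vertex 0.5 2.0 3.5
   vertex 2.0 5.0 3.0
   vertex 0.0 0.0 2.0
  endloop
 endfacet
 facet normal -0.363 0.327 0.872
  outer loop
   vertex 0.5 2.0 3.5
   vertex 3.5 4.0 4.0
   vertex 2.0 5.0 3.0
  endloop
 endfacet
 facet normal -0.372 -0.496 0.785
  outer loop
   vertex 0.5 2.0 3.5
   vertex 0.0 0.0 2.0
   vertex 2.5 0.5 3.5
  endloop
 endfacet
 facet normal -0.087 -0.116 0.989
  outer loop
   vertex 0.5 2.0 3.5
   vertex 2.5 0.5 3.5
   vertex 3.5 4.0 4.0
  endloop
 endfacet
 facet normal 0.447 0.000 -0.894
  outer loop
   vertex 3.0 1.0 3.5
   vertex 0.0 0.0 2.0
   vertex 2.0 5.0 3.0
  endloop
 endfacet
 facet normal 0.514 -0.514 -0.686
  outer loop
   vertex 3.0 1.0 3.5
   vertex 2.5 0.5 3.5
   vertex 0.0 0.0 2.0
  endloop
 endfacet
 facet normal 0.573 0.041 -0.819
  outer loop
   vertex 3.0 1.0 3.5
   vertex 2.0 5.0 3.0
   vertex 3.5 4.0 4.0
  endloop
 endfacet
 facet normal 0.192 -0.192 0.962
  outer loop
   vertex 3.0 1.0 3.5
   vertex 3.5 4.0 4.0
   vertex 2.5 0.5 3.5
  endloop
 endfacet
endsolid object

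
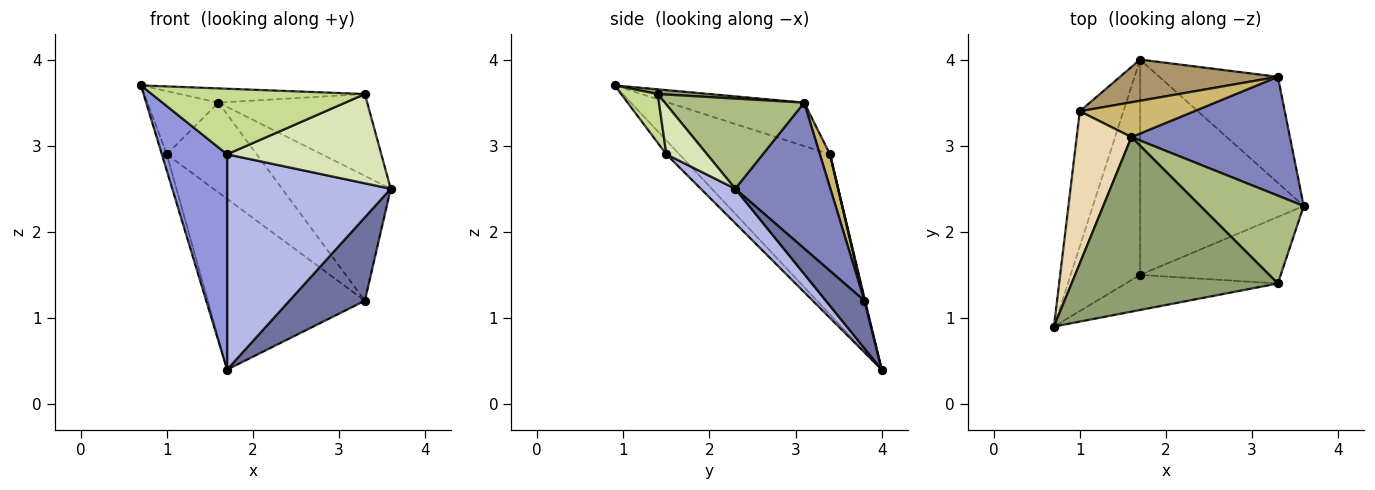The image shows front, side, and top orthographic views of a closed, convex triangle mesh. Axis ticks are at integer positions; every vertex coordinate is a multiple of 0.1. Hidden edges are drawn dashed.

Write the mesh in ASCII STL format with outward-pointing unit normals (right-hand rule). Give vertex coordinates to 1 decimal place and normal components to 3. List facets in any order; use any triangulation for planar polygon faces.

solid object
 facet normal 0.301 -0.589 -0.750
  outer loop
   vertex 3.3 3.8 1.2
   vertex 3.6 2.3 2.5
   vertex 1.7 4.0 0.4
  endloop
 endfacet
 facet normal 0.536 0.612 0.582
  outer loop
   vertex 1.6 3.1 3.5
   vertex 3.6 2.3 2.5
   vertex 3.3 3.8 1.2
  endloop
 endfacet
 facet normal -0.140 -0.700 -0.700
  outer loop
   vertex 1.7 1.5 2.9
   vertex 0.7 0.9 3.7
   vertex 1.7 4.0 0.4
  endloop
 endfacet
 facet normal 0.147 -0.699 -0.699
  outer loop
   vertex 1.7 1.5 2.9
   vertex 1.7 4.0 0.4
   vertex 3.6 2.3 2.5
  endloop
 endfacet
 facet normal 0.023 0.081 0.996
  outer loop
   vertex 3.3 1.4 3.6
   vertex 1.6 3.1 3.5
   vertex 0.7 0.9 3.7
  endloop
 endfacet
 facet normal 0.538 0.574 0.617
  outer loop
   vertex 3.3 1.4 3.6
   vertex 3.6 2.3 2.5
   vertex 1.6 3.1 3.5
  endloop
 endfacet
 facet normal 0.150 -0.872 -0.467
  outer loop
   vertex 3.3 1.4 3.6
   vertex 0.7 0.9 3.7
   vertex 1.7 1.5 2.9
  endloop
 endfacet
 facet normal 0.207 -0.784 -0.585
  outer loop
   vertex 3.3 1.4 3.6
   vertex 1.7 1.5 2.9
   vertex 3.6 2.3 2.5
  endloop
 endfacet
 facet normal 0.004 0.972 0.234
  outer loop
   vertex 1.0 3.4 2.9
   vertex 3.3 3.8 1.2
   vertex 1.7 4.0 0.4
  endloop
 endfacet
 facet normal 0.104 0.927 0.359
  outer loop
   vertex 1.0 3.4 2.9
   vertex 1.6 3.1 3.5
   vertex 3.3 3.8 1.2
  endloop
 endfacet
 facet normal -0.964 0.032 -0.262
  outer loop
   vertex 1.0 3.4 2.9
   vertex 1.7 4.0 0.4
   vertex 0.7 0.9 3.7
  endloop
 endfacet
 facet normal -0.591 0.309 0.745
  outer loop
   vertex 1.0 3.4 2.9
   vertex 0.7 0.9 3.7
   vertex 1.6 3.1 3.5
  endloop
 endfacet
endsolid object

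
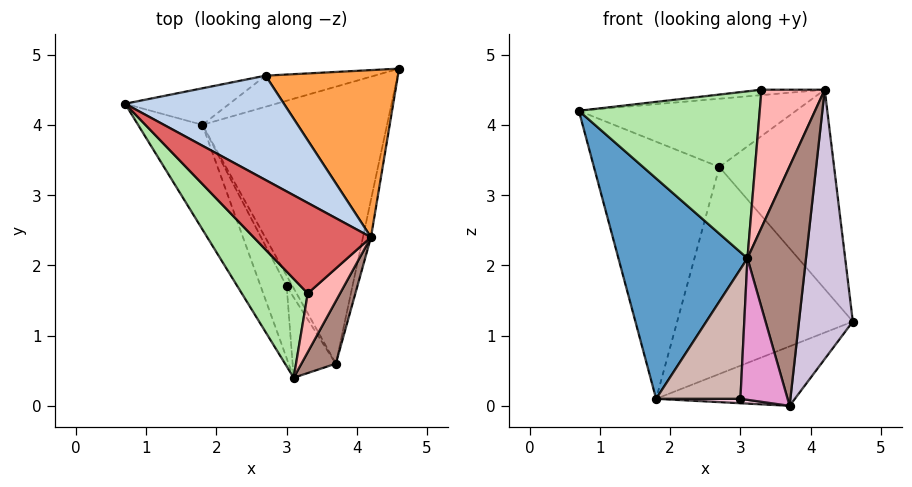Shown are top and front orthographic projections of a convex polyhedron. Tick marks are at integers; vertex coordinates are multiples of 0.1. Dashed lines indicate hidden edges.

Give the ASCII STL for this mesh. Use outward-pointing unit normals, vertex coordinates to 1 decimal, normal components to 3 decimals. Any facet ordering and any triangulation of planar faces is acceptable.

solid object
 facet normal -0.879 -0.431 -0.204
  outer loop
   vertex 1.8 4.0 0.1
   vertex 3.1 0.4 2.1
   vertex 0.7 4.3 4.2
  endloop
 endfacet
 facet normal 0.220 0.534 0.816
  outer loop
   vertex 2.7 4.7 3.4
   vertex 0.7 4.3 4.2
   vertex 4.2 2.4 4.5
  endloop
 endfacet
 facet normal 0.575 0.627 0.525
  outer loop
   vertex 2.7 4.7 3.4
   vertex 4.2 2.4 4.5
   vertex 4.6 4.8 1.2
  endloop
 endfacet
 facet normal -0.246 0.960 -0.136
  outer loop
   vertex 2.7 4.7 3.4
   vertex 1.8 4.0 0.1
   vertex 0.7 4.3 4.2
  endloop
 endfacet
 facet normal -0.219 0.965 -0.145
  outer loop
   vertex 2.7 4.7 3.4
   vertex 4.6 4.8 1.2
   vertex 1.8 4.0 0.1
  endloop
 endfacet
 facet normal -0.690 -0.623 0.369
  outer loop
   vertex 3.3 1.6 4.5
   vertex 0.7 4.3 4.2
   vertex 3.1 0.4 2.1
  endloop
 endfacet
 facet normal -0.053 0.060 0.997
  outer loop
   vertex 3.3 1.6 4.5
   vertex 4.2 2.4 4.5
   vertex 0.7 4.3 4.2
  endloop
 endfacet
 facet normal 0.633 -0.712 0.303
  outer loop
   vertex 3.3 1.6 4.5
   vertex 3.1 0.4 2.1
   vertex 4.2 2.4 4.5
  endloop
 endfacet
 facet normal 0.308 0.200 -0.930
  outer loop
   vertex 3.7 0.6 0.0
   vertex 1.8 4.0 0.1
   vertex 4.6 4.8 1.2
  endloop
 endfacet
 facet normal 0.979 -0.202 -0.028
  outer loop
   vertex 3.7 0.6 0.0
   vertex 4.6 4.8 1.2
   vertex 4.2 2.4 4.5
  endloop
 endfacet
 facet normal 0.770 -0.617 0.161
  outer loop
   vertex 3.7 0.6 0.0
   vertex 4.2 2.4 4.5
   vertex 3.1 0.4 2.1
  endloop
 endfacet
 facet normal -0.859 -0.448 -0.248
  outer loop
   vertex 3.0 1.7 0.1
   vertex 3.1 0.4 2.1
   vertex 1.8 4.0 0.1
  endloop
 endfacet
 facet normal -0.821 -0.497 -0.282
  outer loop
   vertex 3.0 1.7 0.1
   vertex 3.7 0.6 0.0
   vertex 3.1 0.4 2.1
  endloop
 endfacet
 facet normal -0.591 -0.308 -0.745
  outer loop
   vertex 3.0 1.7 0.1
   vertex 1.8 4.0 0.1
   vertex 3.7 0.6 0.0
  endloop
 endfacet
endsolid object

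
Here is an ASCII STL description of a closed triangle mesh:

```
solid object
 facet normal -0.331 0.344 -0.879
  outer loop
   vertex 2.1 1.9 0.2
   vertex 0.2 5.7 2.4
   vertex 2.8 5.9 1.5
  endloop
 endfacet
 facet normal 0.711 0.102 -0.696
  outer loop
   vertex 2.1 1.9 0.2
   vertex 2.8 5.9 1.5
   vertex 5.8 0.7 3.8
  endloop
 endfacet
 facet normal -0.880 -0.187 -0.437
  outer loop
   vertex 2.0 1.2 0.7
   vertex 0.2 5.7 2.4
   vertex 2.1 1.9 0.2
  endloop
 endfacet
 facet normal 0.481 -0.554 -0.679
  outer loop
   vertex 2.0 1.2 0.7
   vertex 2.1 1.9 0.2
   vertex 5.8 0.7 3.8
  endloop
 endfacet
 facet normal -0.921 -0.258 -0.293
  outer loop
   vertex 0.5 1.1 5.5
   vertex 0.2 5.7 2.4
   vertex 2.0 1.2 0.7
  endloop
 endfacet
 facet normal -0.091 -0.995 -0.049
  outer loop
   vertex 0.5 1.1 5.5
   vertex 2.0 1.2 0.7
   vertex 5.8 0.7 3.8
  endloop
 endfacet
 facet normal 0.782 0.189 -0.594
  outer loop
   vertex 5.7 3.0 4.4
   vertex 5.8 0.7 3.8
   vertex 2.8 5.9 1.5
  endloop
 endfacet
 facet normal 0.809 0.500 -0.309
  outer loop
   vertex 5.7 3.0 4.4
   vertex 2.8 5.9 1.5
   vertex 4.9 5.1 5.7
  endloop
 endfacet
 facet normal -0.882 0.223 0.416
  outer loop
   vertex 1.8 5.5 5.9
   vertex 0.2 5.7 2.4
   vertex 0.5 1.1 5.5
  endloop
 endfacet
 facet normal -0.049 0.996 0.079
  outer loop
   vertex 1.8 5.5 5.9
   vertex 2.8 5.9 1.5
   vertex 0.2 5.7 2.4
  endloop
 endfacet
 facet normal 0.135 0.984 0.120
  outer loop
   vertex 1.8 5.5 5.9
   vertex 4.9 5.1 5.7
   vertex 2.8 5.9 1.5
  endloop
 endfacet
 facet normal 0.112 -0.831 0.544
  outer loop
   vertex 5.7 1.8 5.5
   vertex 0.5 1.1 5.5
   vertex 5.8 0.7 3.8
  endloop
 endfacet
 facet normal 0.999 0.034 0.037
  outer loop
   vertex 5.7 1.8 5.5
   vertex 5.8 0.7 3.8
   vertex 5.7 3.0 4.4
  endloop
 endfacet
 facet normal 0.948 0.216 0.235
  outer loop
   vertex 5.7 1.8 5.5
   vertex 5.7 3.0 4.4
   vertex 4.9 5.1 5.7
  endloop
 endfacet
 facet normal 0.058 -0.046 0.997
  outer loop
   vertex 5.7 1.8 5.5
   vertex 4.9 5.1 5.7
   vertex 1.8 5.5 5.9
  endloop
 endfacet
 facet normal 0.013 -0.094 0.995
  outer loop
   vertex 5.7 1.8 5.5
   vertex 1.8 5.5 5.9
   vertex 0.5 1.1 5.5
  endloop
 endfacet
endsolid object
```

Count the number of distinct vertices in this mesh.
10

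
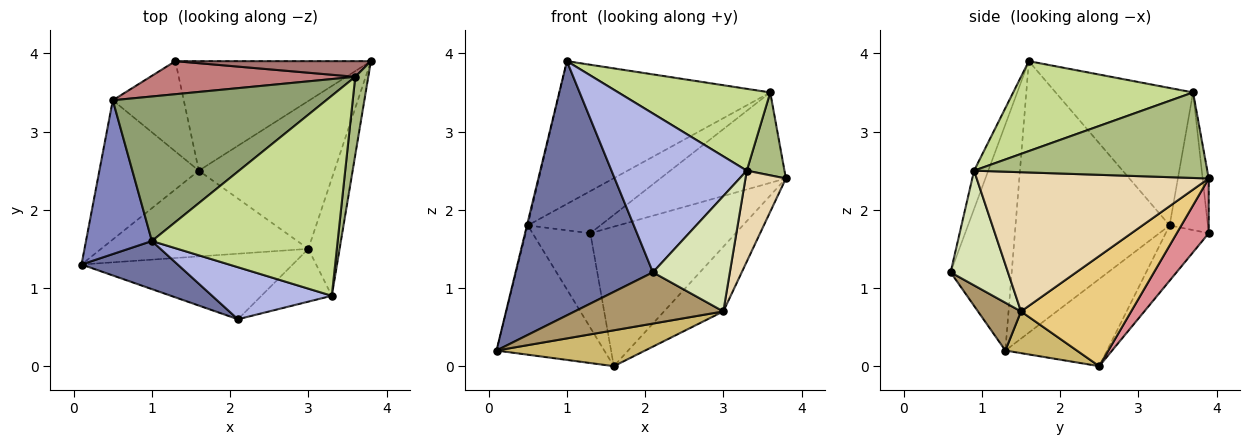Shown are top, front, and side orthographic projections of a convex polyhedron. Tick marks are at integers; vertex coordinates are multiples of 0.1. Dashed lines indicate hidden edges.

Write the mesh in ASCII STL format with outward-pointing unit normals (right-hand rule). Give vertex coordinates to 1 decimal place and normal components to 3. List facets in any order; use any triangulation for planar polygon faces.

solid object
 facet normal -0.400 -0.900 0.170
  outer loop
   vertex 1.0 1.6 3.9
   vertex 0.1 1.3 0.2
   vertex 2.1 0.6 1.2
  endloop
 endfacet
 facet normal -0.972 0.005 0.236
  outer loop
   vertex 0.5 3.4 1.8
   vertex 0.1 1.3 0.2
   vertex 1.0 1.6 3.9
  endloop
 endfacet
 facet normal -0.540 0.573 -0.617
  outer loop
   vertex 1.6 2.5 0.0
   vertex 0.1 1.3 0.2
   vertex 0.5 3.4 1.8
  endloop
 endfacet
 facet normal -0.099 -0.946 0.310
  outer loop
   vertex 3.3 0.9 2.5
   vertex 1.0 1.6 3.9
   vertex 2.1 0.6 1.2
  endloop
 endfacet
 facet normal -0.417 0.639 0.647
  outer loop
   vertex 3.6 3.7 3.5
   vertex 0.5 3.4 1.8
   vertex 1.0 1.6 3.9
  endloop
 endfacet
 facet normal 0.976 -0.158 0.149
  outer loop
   vertex 3.6 3.7 3.5
   vertex 3.3 0.9 2.5
   vertex 3.8 3.9 2.4
  endloop
 endfacet
 facet normal 0.409 -0.345 0.845
  outer loop
   vertex 3.6 3.7 3.5
   vertex 1.0 1.6 3.9
   vertex 3.3 0.9 2.5
  endloop
 endfacet
 facet normal 0.561 -0.753 -0.344
  outer loop
   vertex 3.0 1.5 0.7
   vertex 3.3 0.9 2.5
   vertex 2.1 0.6 1.2
  endloop
 endfacet
 facet normal 0.176 -0.606 -0.776
  outer loop
   vertex 3.0 1.5 0.7
   vertex 2.1 0.6 1.2
   vertex 0.1 1.3 0.2
  endloop
 endfacet
 facet normal 0.183 -0.379 -0.907
  outer loop
   vertex 3.0 1.5 0.7
   vertex 0.1 1.3 0.2
   vertex 1.6 2.5 0.0
  endloop
 endfacet
 facet normal 0.597 0.322 -0.735
  outer loop
   vertex 3.0 1.5 0.7
   vertex 1.6 2.5 0.0
   vertex 3.8 3.9 2.4
  endloop
 endfacet
 facet normal 0.962 -0.168 -0.216
  outer loop
   vertex 3.0 1.5 0.7
   vertex 3.8 3.9 2.4
   vertex 3.3 0.9 2.5
  endloop
 endfacet
 facet normal -0.048 0.984 0.170
  outer loop
   vertex 1.3 3.9 1.7
   vertex 3.6 3.7 3.5
   vertex 3.8 3.9 2.4
  endloop
 endfacet
 facet normal -0.383 0.727 0.570
  outer loop
   vertex 1.3 3.9 1.7
   vertex 0.5 3.4 1.8
   vertex 3.6 3.7 3.5
  endloop
 endfacet
 facet normal 0.170 0.775 -0.608
  outer loop
   vertex 1.3 3.9 1.7
   vertex 3.8 3.9 2.4
   vertex 1.6 2.5 0.0
  endloop
 endfacet
 facet normal -0.474 0.637 -0.608
  outer loop
   vertex 1.3 3.9 1.7
   vertex 1.6 2.5 0.0
   vertex 0.5 3.4 1.8
  endloop
 endfacet
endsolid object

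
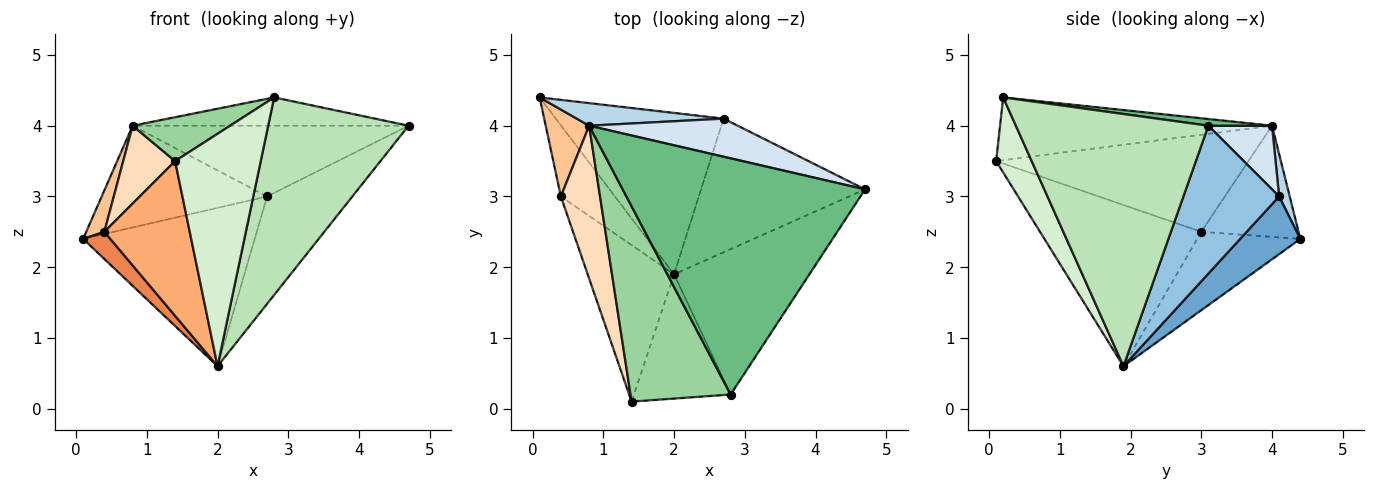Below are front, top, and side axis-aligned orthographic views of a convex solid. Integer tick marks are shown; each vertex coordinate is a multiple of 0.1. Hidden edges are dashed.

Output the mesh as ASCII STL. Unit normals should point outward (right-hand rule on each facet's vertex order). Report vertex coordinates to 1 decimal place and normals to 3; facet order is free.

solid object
 facet normal 0.238 0.680 -0.693
  outer loop
   vertex 2.7 4.1 3.0
   vertex 2.0 1.9 0.6
   vertex 0.1 4.4 2.4
  endloop
 endfacet
 facet normal 0.575 0.513 -0.638
  outer loop
   vertex 2.7 4.1 3.0
   vertex 4.7 3.1 4.0
   vertex 2.0 1.9 0.6
  endloop
 endfacet
 facet normal 0.063 0.974 0.216
  outer loop
   vertex 2.7 4.1 3.0
   vertex 0.1 4.4 2.4
   vertex 0.8 4.0 4.0
  endloop
 endfacet
 facet normal 0.199 0.863 0.465
  outer loop
   vertex 2.7 4.1 3.0
   vertex 0.8 4.0 4.0
   vertex 4.7 3.1 4.0
  endloop
 endfacet
 facet normal -0.805 -0.212 -0.555
  outer loop
   vertex 0.4 3.0 2.5
   vertex 0.1 4.4 2.4
   vertex 2.0 1.9 0.6
  endloop
 endfacet
 facet normal -0.799 -0.423 -0.428
  outer loop
   vertex 0.4 3.0 2.5
   vertex 2.0 1.9 0.6
   vertex 1.4 0.1 3.5
  endloop
 endfacet
 facet normal -0.918 -0.171 0.359
  outer loop
   vertex 0.4 3.0 2.5
   vertex 0.8 4.0 4.0
   vertex 0.1 4.4 2.4
  endloop
 endfacet
 facet normal -0.911 -0.187 0.368
  outer loop
   vertex 0.4 3.0 2.5
   vertex 1.4 0.1 3.5
   vertex 0.8 4.0 4.0
  endloop
 endfacet
 facet normal 0.027 0.119 0.993
  outer loop
   vertex 2.8 0.2 4.4
   vertex 4.7 3.1 4.0
   vertex 0.8 4.0 4.0
  endloop
 endfacet
 facet normal -0.522 -0.187 0.832
  outer loop
   vertex 2.8 0.2 4.4
   vertex 0.8 4.0 4.0
   vertex 1.4 0.1 3.5
  endloop
 endfacet
 facet normal 0.741 -0.541 -0.398
  outer loop
   vertex 2.8 0.2 4.4
   vertex 2.0 1.9 0.6
   vertex 4.7 3.1 4.0
  endloop
 endfacet
 facet normal 0.344 -0.828 -0.443
  outer loop
   vertex 2.8 0.2 4.4
   vertex 1.4 0.1 3.5
   vertex 2.0 1.9 0.6
  endloop
 endfacet
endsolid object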